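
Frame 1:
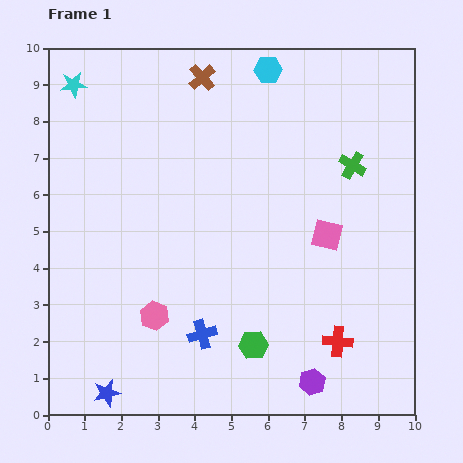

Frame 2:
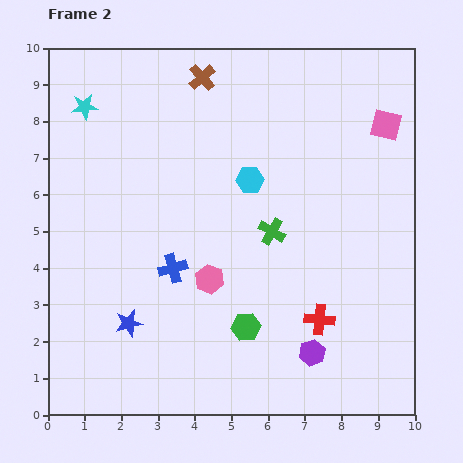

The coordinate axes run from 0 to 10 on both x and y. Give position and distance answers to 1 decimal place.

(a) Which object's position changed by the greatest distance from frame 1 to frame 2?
the pink square

(moved 3.4; next 3.0)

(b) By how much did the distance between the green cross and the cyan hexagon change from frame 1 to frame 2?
-2.0

Distance in frame 1: 3.5. Distance in frame 2: 1.5.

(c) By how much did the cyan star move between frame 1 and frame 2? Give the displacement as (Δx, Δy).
(0.3, -0.6)

The cyan star was at (0.7, 9.0) in frame 1 and (1.0, 8.4) in frame 2.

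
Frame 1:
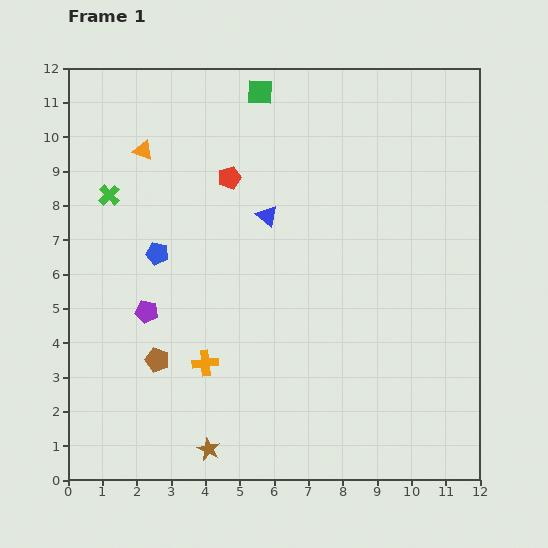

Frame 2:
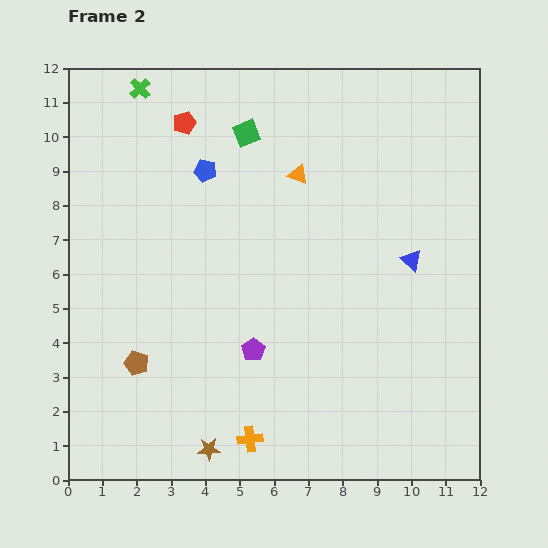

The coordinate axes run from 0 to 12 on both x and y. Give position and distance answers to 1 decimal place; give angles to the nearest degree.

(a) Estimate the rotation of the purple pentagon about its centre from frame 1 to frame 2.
27° clockwise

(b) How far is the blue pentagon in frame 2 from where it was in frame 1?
2.8

The blue pentagon moved from (2.6, 6.6) to (4.0, 9.0), a distance of √(1.4² + 2.4²) ≈ 2.8.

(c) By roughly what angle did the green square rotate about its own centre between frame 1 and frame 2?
25° counter-clockwise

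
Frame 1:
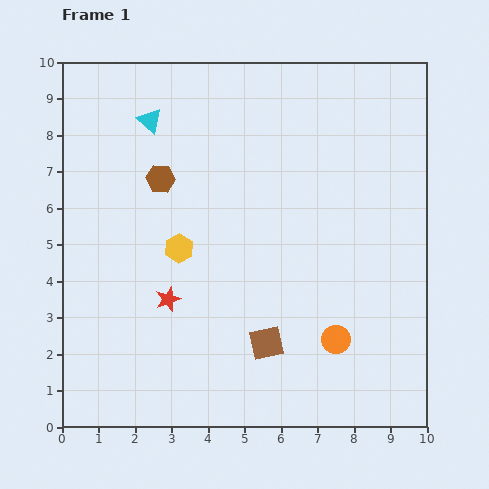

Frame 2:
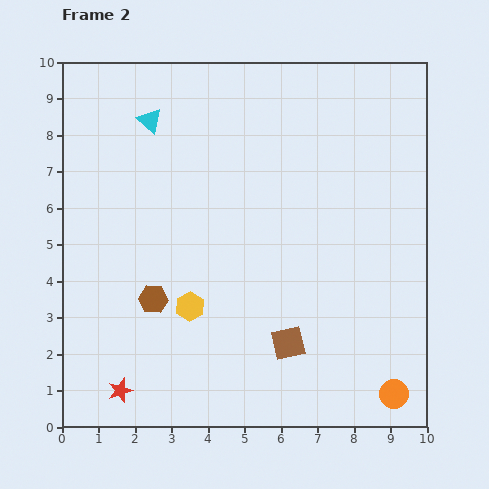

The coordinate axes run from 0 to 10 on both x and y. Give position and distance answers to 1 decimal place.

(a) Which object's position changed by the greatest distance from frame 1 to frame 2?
the brown hexagon

(moved 3.3; next 2.8)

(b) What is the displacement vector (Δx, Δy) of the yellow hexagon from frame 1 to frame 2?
(0.3, -1.6)

The yellow hexagon was at (3.2, 4.9) in frame 1 and (3.5, 3.3) in frame 2.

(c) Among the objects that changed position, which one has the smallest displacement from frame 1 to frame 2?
the brown square

(moved 0.6)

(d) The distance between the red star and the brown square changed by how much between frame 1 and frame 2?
+1.8

Distance in frame 1: 3.0. Distance in frame 2: 4.8.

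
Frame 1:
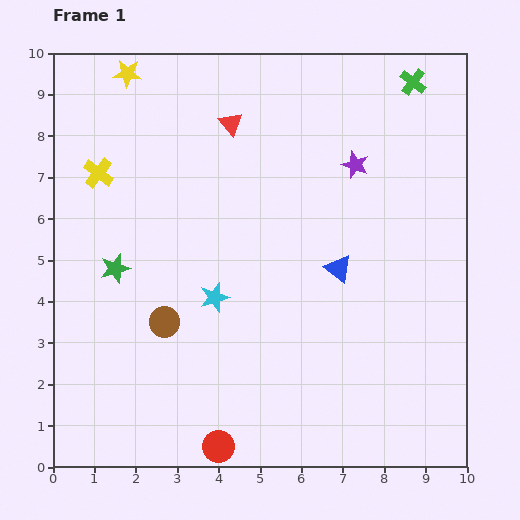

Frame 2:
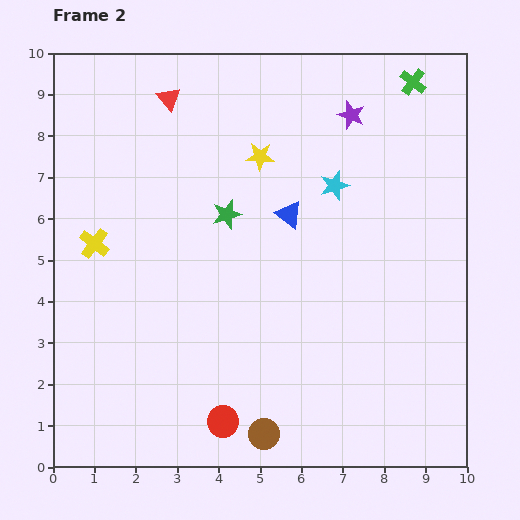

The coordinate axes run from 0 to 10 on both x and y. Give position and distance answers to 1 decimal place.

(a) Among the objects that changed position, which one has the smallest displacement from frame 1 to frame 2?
the red circle

(moved 0.6)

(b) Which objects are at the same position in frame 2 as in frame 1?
the green cross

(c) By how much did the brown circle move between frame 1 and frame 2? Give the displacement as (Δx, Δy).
(2.4, -2.7)

The brown circle was at (2.7, 3.5) in frame 1 and (5.1, 0.8) in frame 2.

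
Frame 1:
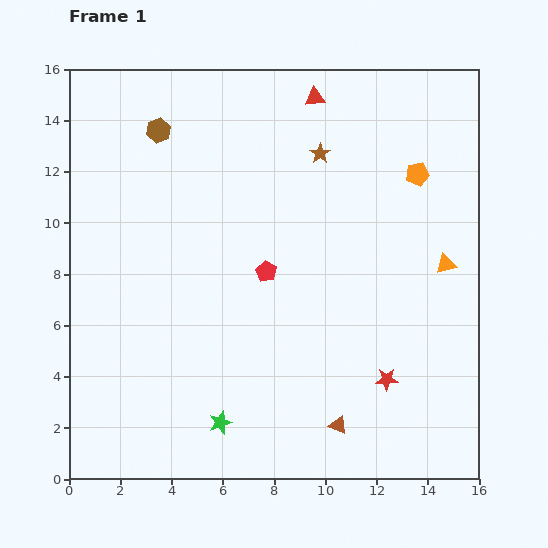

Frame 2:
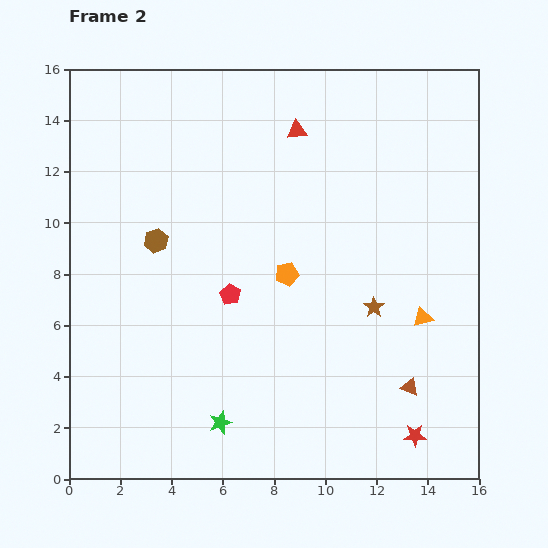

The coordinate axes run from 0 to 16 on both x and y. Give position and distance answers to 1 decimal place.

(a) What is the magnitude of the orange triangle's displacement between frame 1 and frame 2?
2.3

The orange triangle moved from (14.7, 8.4) to (13.8, 6.3), a distance of √(0.9² + 2.1²) ≈ 2.3.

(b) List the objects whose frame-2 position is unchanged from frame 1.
the green star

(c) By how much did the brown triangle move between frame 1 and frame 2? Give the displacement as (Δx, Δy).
(2.8, 1.5)

The brown triangle was at (10.5, 2.1) in frame 1 and (13.3, 3.6) in frame 2.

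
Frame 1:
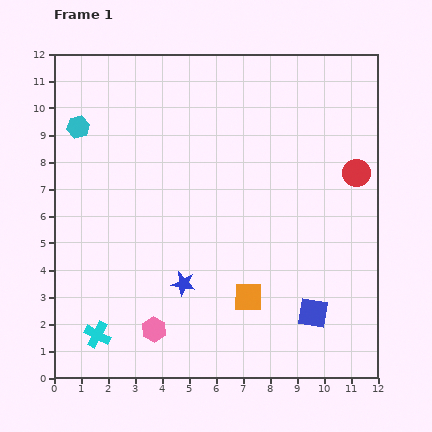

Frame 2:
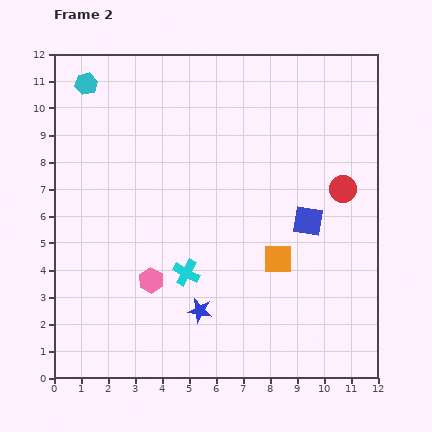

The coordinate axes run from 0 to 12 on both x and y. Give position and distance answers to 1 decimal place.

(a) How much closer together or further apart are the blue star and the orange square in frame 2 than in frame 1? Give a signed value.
+1.0

Distance in frame 1: 2.5. Distance in frame 2: 3.5.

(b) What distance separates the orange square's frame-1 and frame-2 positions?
1.8

The orange square moved from (7.2, 3.0) to (8.3, 4.4), a distance of √(1.1² + 1.4²) ≈ 1.8.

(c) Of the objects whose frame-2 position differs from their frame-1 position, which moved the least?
the red circle

(moved 0.8)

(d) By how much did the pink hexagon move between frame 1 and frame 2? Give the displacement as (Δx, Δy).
(-0.1, 1.8)

The pink hexagon was at (3.7, 1.8) in frame 1 and (3.6, 3.6) in frame 2.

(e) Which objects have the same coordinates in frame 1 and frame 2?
none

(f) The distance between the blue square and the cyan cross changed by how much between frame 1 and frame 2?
-3.1

Distance in frame 1: 8.0. Distance in frame 2: 4.9.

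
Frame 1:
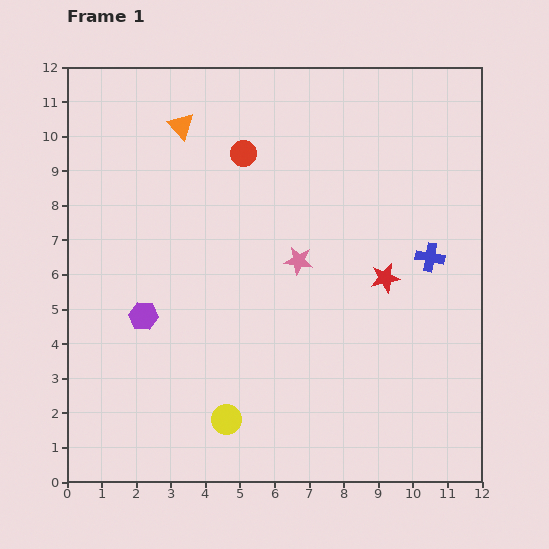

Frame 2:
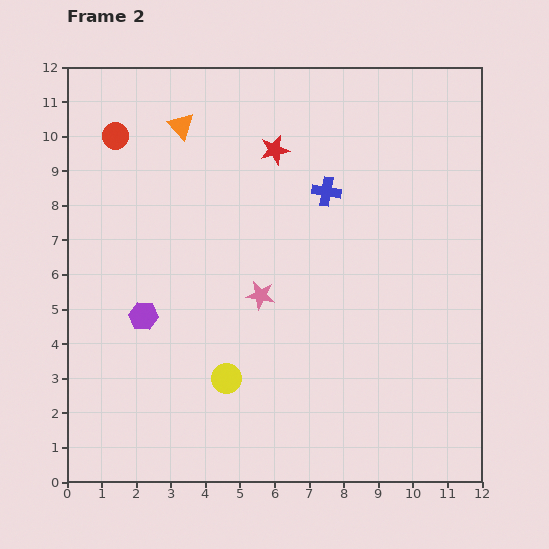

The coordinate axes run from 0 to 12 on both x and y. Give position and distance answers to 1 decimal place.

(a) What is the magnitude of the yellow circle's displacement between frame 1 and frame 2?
1.2

The yellow circle moved from (4.6, 1.8) to (4.6, 3.0), a distance of √(0.0² + 1.2²) ≈ 1.2.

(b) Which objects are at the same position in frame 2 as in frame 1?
the orange triangle, the purple hexagon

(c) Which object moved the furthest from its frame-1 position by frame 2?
the red star

(moved 4.9; next 3.7)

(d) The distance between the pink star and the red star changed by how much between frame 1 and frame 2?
+1.7

Distance in frame 1: 2.5. Distance in frame 2: 4.2.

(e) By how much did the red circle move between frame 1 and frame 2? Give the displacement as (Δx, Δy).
(-3.7, 0.5)

The red circle was at (5.1, 9.5) in frame 1 and (1.4, 10.0) in frame 2.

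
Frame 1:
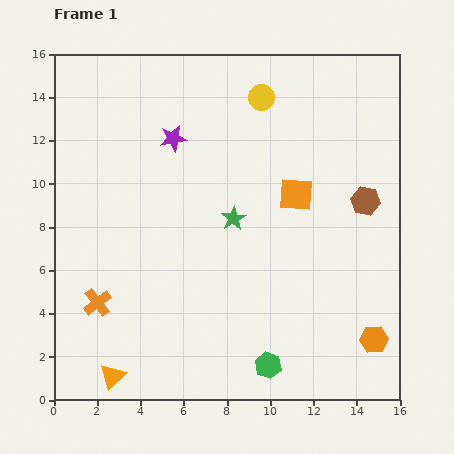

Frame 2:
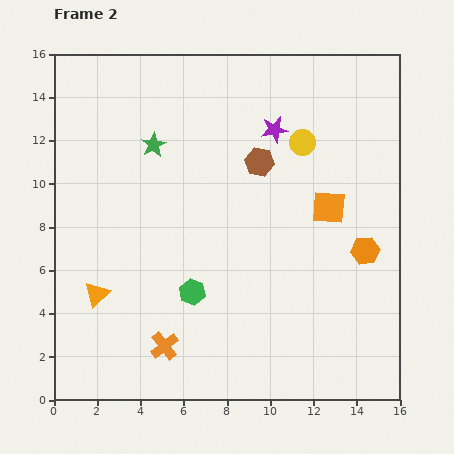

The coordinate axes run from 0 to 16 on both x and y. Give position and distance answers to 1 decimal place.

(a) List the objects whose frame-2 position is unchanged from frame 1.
none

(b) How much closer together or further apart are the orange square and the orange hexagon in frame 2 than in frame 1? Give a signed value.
-5.0

Distance in frame 1: 7.6. Distance in frame 2: 2.6.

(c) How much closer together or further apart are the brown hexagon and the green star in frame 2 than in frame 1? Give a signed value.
-1.2

Distance in frame 1: 6.2. Distance in frame 2: 5.0.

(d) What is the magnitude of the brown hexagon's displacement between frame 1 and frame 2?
5.2

The brown hexagon moved from (14.4, 9.2) to (9.5, 11.0), a distance of √(4.9² + 1.8²) ≈ 5.2.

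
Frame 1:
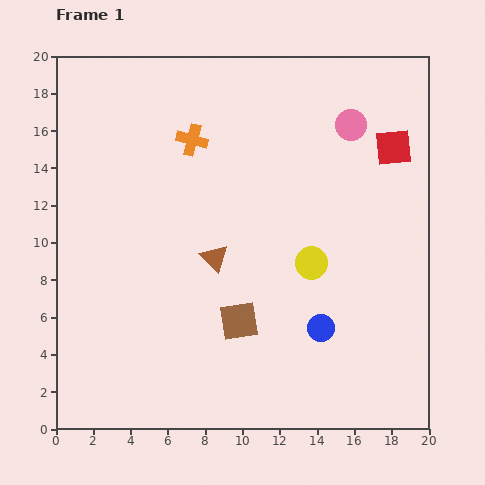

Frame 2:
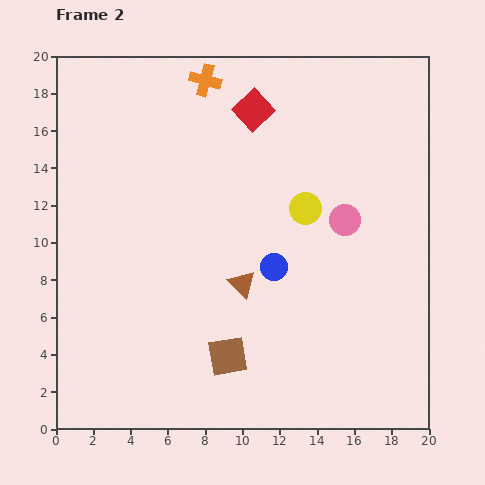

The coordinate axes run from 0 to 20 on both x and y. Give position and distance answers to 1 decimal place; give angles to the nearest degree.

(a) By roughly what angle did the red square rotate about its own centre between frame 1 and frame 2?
38° counter-clockwise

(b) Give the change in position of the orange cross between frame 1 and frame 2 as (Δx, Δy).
(0.7, 3.2)

The orange cross was at (7.3, 15.5) in frame 1 and (8.0, 18.7) in frame 2.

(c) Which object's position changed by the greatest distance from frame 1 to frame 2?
the red square

(moved 7.8; next 5.1)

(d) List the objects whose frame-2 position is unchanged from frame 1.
none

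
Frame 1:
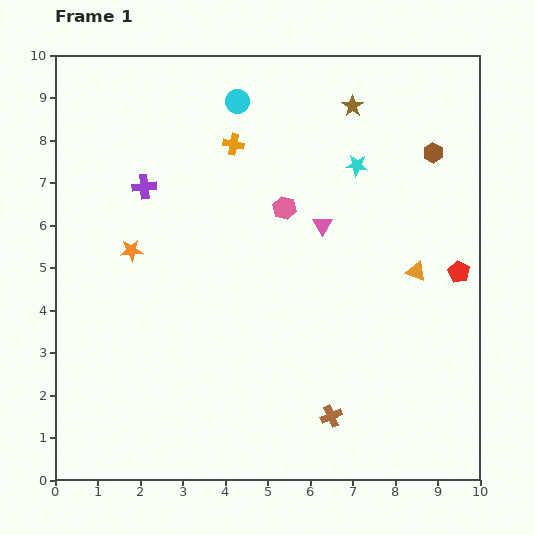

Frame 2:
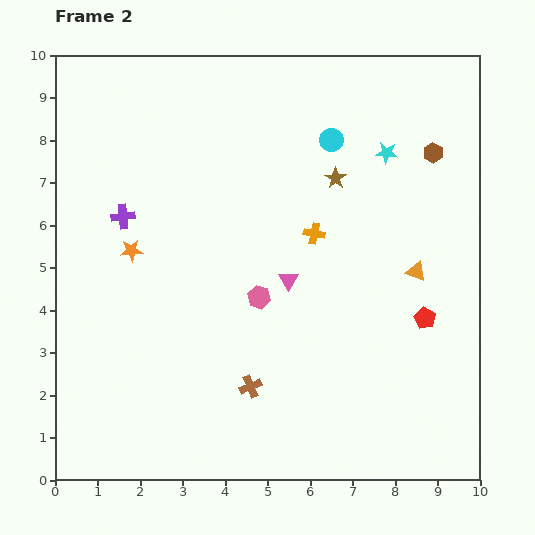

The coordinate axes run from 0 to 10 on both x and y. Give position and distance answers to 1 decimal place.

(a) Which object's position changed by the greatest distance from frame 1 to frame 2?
the orange cross

(moved 2.8; next 2.4)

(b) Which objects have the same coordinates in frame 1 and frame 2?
the brown hexagon, the orange triangle, the orange star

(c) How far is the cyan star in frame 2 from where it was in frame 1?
0.8

The cyan star moved from (7.1, 7.4) to (7.8, 7.7), a distance of √(0.7² + 0.3²) ≈ 0.8.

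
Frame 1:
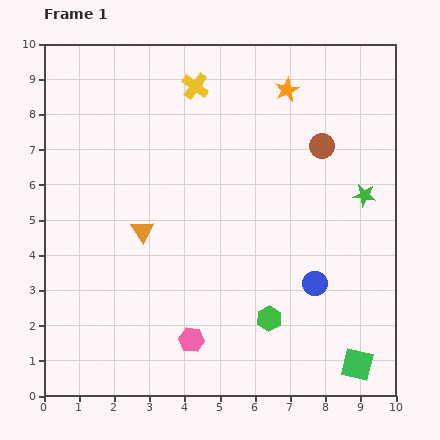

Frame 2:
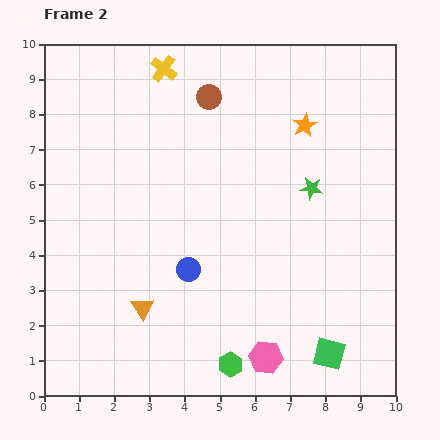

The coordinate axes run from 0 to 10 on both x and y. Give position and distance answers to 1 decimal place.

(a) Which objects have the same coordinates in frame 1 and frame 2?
none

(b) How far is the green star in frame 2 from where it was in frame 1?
1.5

The green star moved from (9.1, 5.7) to (7.6, 5.9), a distance of √(1.5² + 0.2²) ≈ 1.5.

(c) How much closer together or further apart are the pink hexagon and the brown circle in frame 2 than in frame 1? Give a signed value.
+1.0

Distance in frame 1: 6.6. Distance in frame 2: 7.6.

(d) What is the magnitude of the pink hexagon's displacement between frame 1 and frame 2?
2.2

The pink hexagon moved from (4.2, 1.6) to (6.3, 1.1), a distance of √(2.1² + 0.5²) ≈ 2.2.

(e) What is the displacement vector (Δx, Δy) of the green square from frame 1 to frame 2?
(-0.8, 0.3)

The green square was at (8.9, 0.9) in frame 1 and (8.1, 1.2) in frame 2.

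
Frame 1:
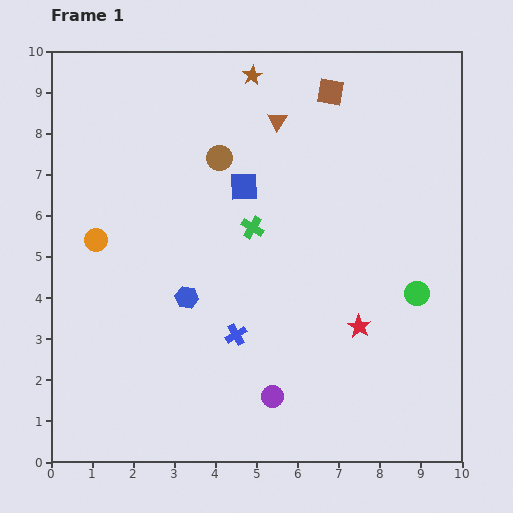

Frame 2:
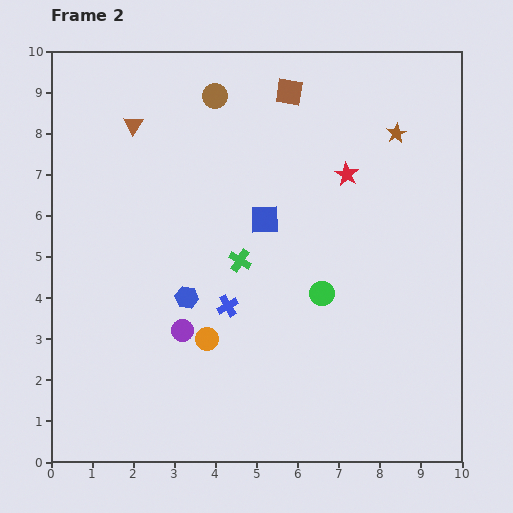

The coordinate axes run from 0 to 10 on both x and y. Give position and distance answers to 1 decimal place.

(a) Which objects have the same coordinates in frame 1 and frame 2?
the blue hexagon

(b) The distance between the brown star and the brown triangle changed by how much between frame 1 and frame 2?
+5.1

Distance in frame 1: 1.3. Distance in frame 2: 6.4.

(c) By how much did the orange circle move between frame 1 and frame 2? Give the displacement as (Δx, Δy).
(2.7, -2.4)

The orange circle was at (1.1, 5.4) in frame 1 and (3.8, 3.0) in frame 2.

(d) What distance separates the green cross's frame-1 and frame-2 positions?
0.9

The green cross moved from (4.9, 5.7) to (4.6, 4.9), a distance of √(0.3² + 0.8²) ≈ 0.9.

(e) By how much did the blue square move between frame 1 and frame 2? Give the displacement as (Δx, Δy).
(0.5, -0.8)

The blue square was at (4.7, 6.7) in frame 1 and (5.2, 5.9) in frame 2.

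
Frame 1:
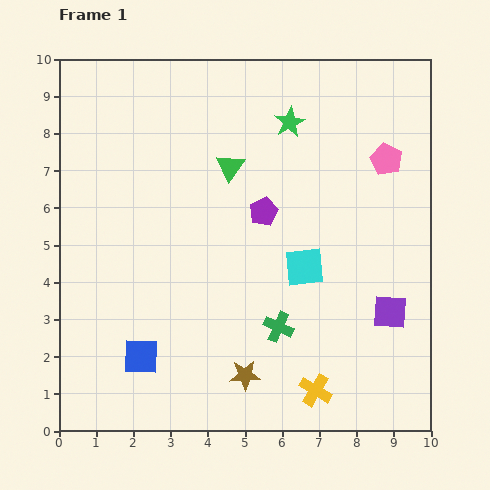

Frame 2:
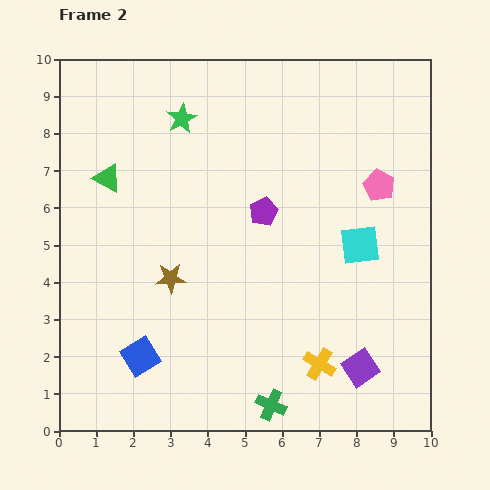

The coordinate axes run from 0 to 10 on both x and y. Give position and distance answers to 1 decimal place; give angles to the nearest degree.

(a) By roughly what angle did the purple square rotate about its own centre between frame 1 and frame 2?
38° counter-clockwise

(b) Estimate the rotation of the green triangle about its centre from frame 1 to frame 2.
36° counter-clockwise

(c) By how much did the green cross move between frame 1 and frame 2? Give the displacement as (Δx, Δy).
(-0.2, -2.1)

The green cross was at (5.9, 2.8) in frame 1 and (5.7, 0.7) in frame 2.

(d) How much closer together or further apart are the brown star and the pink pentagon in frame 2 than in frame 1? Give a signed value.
-0.8

Distance in frame 1: 6.9. Distance in frame 2: 6.1.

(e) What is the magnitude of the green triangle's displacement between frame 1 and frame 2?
3.3

The green triangle moved from (4.6, 7.1) to (1.3, 6.8), a distance of √(3.3² + 0.3²) ≈ 3.3.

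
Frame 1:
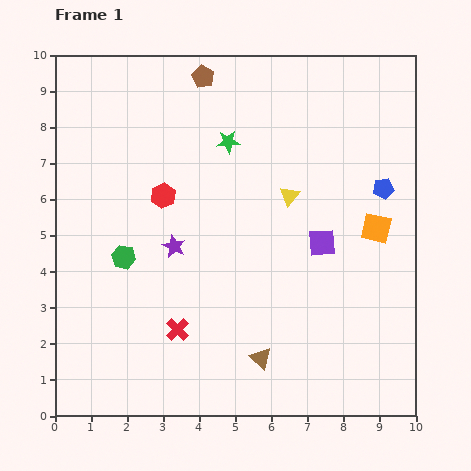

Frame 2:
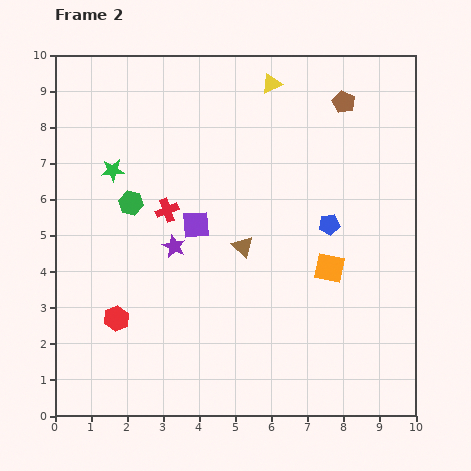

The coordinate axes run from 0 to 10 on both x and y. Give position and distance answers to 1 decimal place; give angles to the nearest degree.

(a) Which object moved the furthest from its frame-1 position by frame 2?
the brown pentagon

(moved 4.0; next 3.6)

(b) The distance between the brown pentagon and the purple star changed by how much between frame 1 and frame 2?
+1.4

Distance in frame 1: 4.8. Distance in frame 2: 6.2.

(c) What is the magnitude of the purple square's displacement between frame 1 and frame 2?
3.5

The purple square moved from (7.4, 4.8) to (3.9, 5.3), a distance of √(3.5² + 0.5²) ≈ 3.5.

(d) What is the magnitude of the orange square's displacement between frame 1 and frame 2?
1.7

The orange square moved from (8.9, 5.2) to (7.6, 4.1), a distance of √(1.3² + 1.1²) ≈ 1.7.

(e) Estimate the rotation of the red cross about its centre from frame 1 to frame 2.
25° clockwise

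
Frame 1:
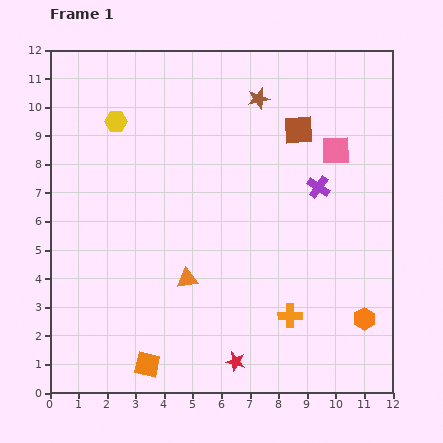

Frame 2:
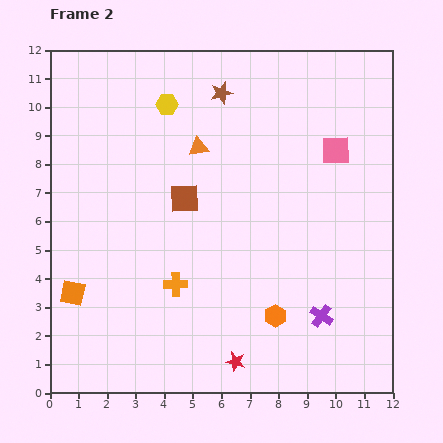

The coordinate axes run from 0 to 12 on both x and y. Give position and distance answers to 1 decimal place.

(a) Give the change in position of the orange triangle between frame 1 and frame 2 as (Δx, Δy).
(0.4, 4.6)

The orange triangle was at (4.8, 4.0) in frame 1 and (5.2, 8.6) in frame 2.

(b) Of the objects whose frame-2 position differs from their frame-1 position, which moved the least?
the brown star

(moved 1.3)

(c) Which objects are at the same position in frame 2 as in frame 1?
the red star, the pink square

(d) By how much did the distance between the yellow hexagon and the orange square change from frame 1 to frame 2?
-1.2

Distance in frame 1: 8.6. Distance in frame 2: 7.4.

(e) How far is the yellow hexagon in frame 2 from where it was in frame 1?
1.9

The yellow hexagon moved from (2.3, 9.5) to (4.1, 10.1), a distance of √(1.8² + 0.6²) ≈ 1.9.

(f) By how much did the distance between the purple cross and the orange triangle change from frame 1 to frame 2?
+1.7

Distance in frame 1: 5.6. Distance in frame 2: 7.3.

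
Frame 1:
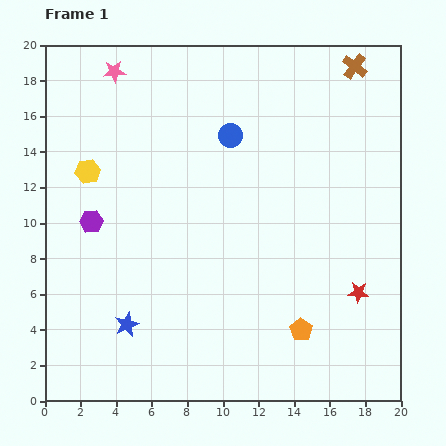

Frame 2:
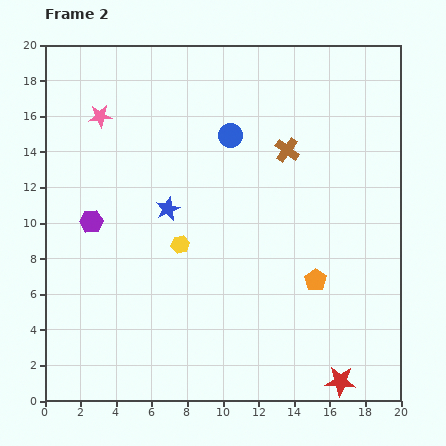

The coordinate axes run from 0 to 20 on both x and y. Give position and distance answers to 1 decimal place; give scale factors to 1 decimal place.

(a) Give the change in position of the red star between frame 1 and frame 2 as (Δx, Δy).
(-1.0, -5.0)

The red star was at (17.6, 6.1) in frame 1 and (16.6, 1.1) in frame 2.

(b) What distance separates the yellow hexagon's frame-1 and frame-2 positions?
6.6

The yellow hexagon moved from (2.4, 12.9) to (7.6, 8.8), a distance of √(5.2² + 4.1²) ≈ 6.6.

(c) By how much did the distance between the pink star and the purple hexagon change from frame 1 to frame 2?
-2.6

Distance in frame 1: 8.5. Distance in frame 2: 5.9.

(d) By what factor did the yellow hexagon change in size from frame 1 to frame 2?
0.7×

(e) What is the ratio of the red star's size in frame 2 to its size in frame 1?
1.4×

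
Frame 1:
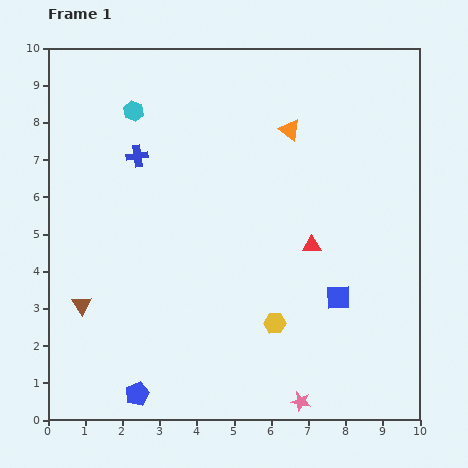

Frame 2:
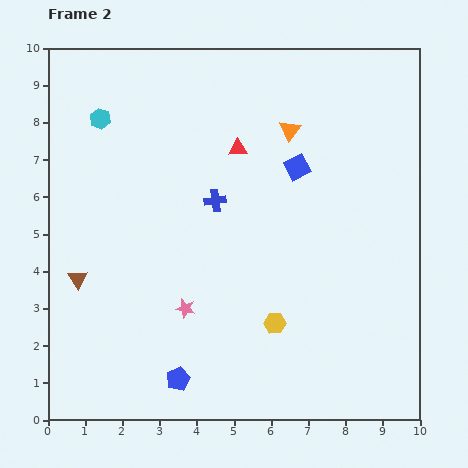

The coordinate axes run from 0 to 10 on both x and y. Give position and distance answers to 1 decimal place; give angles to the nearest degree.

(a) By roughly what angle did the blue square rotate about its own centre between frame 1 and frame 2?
25° counter-clockwise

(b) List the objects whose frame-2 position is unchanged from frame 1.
the orange triangle, the yellow hexagon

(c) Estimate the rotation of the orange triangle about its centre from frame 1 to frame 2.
31° clockwise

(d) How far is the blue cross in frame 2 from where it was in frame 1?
2.4

The blue cross moved from (2.4, 7.1) to (4.5, 5.9), a distance of √(2.1² + 1.2²) ≈ 2.4.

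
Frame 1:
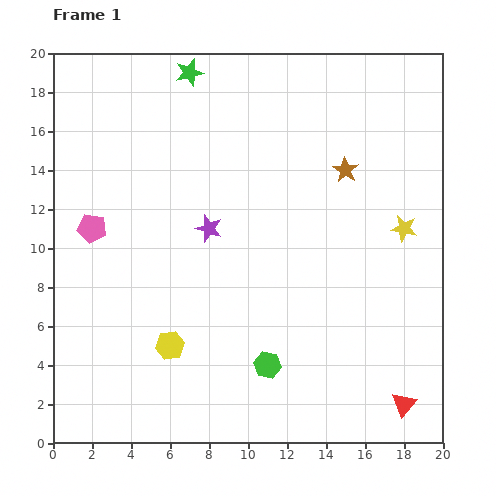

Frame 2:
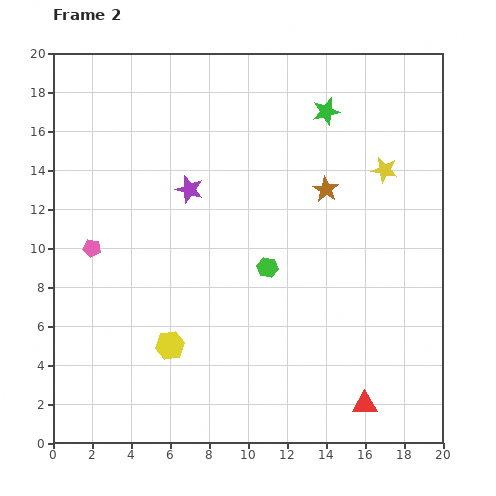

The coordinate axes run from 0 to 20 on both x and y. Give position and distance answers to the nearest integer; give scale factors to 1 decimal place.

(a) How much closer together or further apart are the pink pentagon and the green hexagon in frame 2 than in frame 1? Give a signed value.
-2

Distance in frame 1: 11. Distance in frame 2: 9.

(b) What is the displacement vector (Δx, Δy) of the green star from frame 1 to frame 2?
(7, -2)

The green star was at (7, 19) in frame 1 and (14, 17) in frame 2.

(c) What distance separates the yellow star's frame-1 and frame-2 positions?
3

The yellow star moved from (18, 11) to (17, 14), a distance of √(1² + 3²) ≈ 3.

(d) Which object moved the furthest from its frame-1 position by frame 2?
the green star

(moved 7; next 5)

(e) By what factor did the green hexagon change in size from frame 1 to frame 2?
0.8×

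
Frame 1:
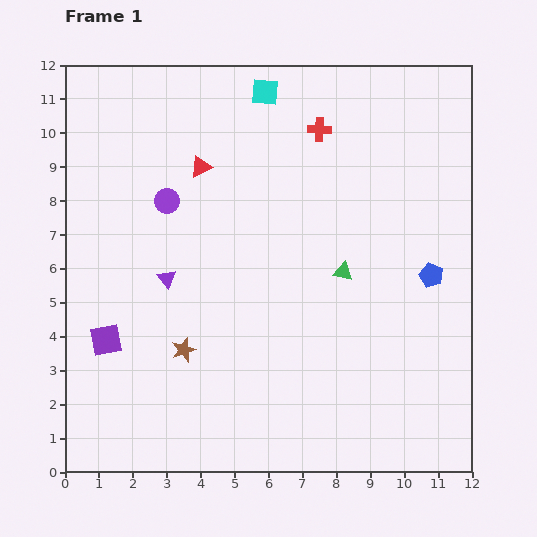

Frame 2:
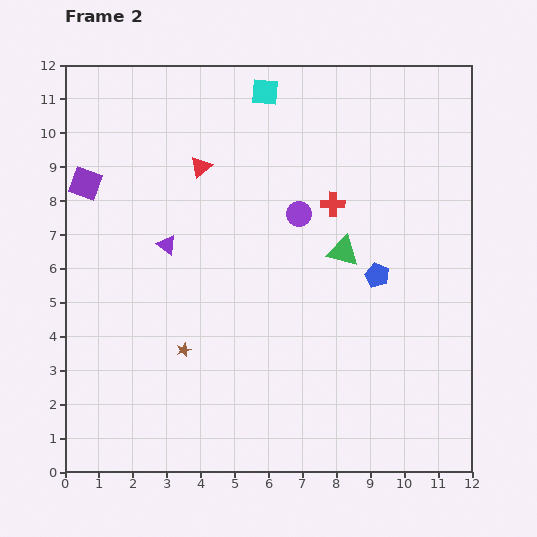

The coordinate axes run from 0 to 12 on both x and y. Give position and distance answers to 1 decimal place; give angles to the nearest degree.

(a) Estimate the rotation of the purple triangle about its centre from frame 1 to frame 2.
17° counter-clockwise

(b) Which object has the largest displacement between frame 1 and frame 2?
the purple square

(moved 4.6; next 3.9)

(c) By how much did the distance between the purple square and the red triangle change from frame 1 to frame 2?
-2.4

Distance in frame 1: 5.8. Distance in frame 2: 3.4.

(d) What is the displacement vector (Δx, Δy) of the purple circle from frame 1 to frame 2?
(3.9, -0.4)

The purple circle was at (3.0, 8.0) in frame 1 and (6.9, 7.6) in frame 2.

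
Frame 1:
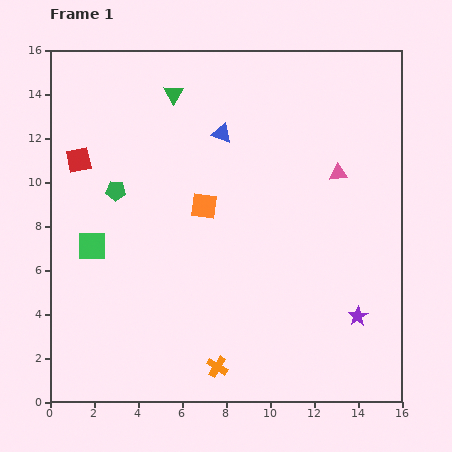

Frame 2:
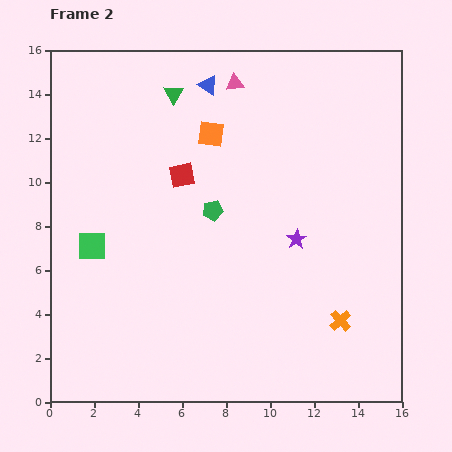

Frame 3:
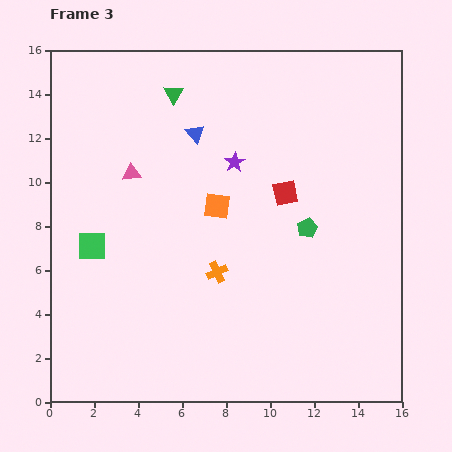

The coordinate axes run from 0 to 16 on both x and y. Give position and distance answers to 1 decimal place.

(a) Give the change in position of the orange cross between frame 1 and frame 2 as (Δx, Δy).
(5.6, 2.1)

The orange cross was at (7.6, 1.6) in frame 1 and (13.2, 3.7) in frame 2.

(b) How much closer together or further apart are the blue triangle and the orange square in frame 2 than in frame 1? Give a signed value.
-1.2

Distance in frame 1: 3.4. Distance in frame 2: 2.2.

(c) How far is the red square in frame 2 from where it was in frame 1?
4.8

The red square moved from (1.3, 11.0) to (6.0, 10.3), a distance of √(4.7² + 0.7²) ≈ 4.8.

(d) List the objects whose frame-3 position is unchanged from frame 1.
the green triangle, the green square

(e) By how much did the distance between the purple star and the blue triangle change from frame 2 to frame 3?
-5.9

Distance in frame 2: 8.1. Distance in frame 3: 2.2.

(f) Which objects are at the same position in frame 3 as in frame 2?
the green triangle, the green square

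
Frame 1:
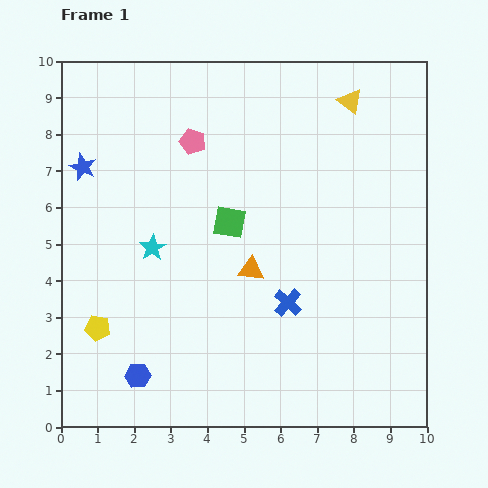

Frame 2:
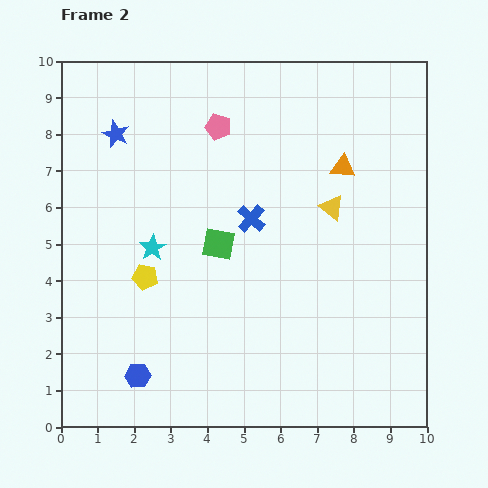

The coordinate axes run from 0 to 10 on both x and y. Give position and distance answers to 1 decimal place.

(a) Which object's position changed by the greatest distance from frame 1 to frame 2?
the orange triangle

(moved 3.8; next 2.9)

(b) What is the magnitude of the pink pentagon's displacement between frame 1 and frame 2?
0.8

The pink pentagon moved from (3.6, 7.8) to (4.3, 8.2), a distance of √(0.7² + 0.4²) ≈ 0.8.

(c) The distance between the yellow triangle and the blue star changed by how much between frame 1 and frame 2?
-1.3

Distance in frame 1: 7.5. Distance in frame 2: 6.2.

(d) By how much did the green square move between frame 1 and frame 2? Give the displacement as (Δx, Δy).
(-0.3, -0.6)

The green square was at (4.6, 5.6) in frame 1 and (4.3, 5.0) in frame 2.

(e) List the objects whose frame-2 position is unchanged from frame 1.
the cyan star, the blue hexagon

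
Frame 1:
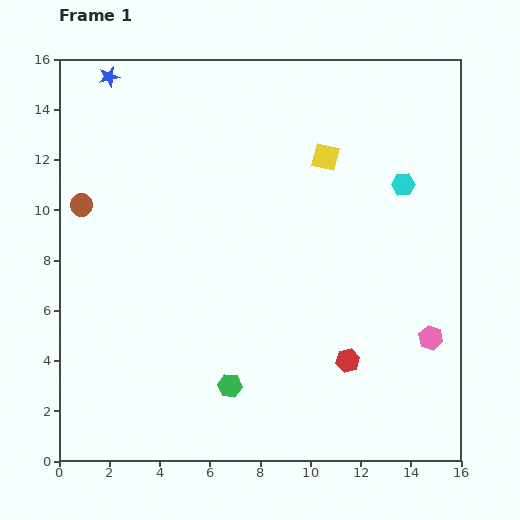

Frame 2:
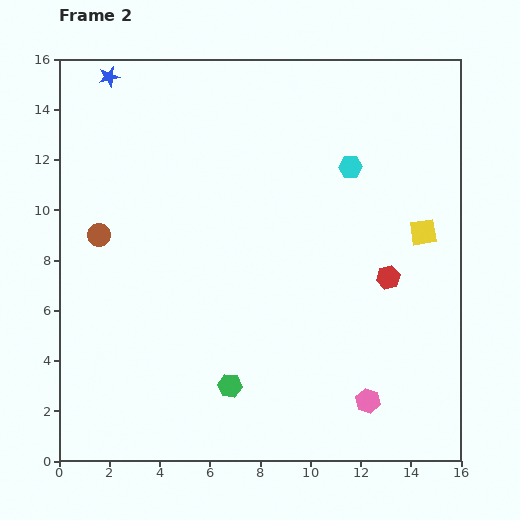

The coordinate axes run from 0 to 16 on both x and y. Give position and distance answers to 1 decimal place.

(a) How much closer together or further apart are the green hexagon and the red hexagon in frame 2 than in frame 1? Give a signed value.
+2.8

Distance in frame 1: 4.8. Distance in frame 2: 7.6.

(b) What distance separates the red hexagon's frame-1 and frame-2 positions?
3.7

The red hexagon moved from (11.5, 4.0) to (13.1, 7.3), a distance of √(1.6² + 3.3²) ≈ 3.7.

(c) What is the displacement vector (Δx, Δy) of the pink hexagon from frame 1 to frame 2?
(-2.5, -2.5)

The pink hexagon was at (14.8, 4.9) in frame 1 and (12.3, 2.4) in frame 2.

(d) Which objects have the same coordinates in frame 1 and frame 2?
the blue star, the green hexagon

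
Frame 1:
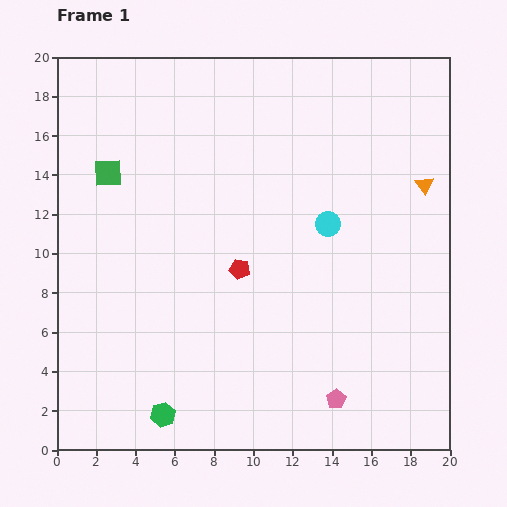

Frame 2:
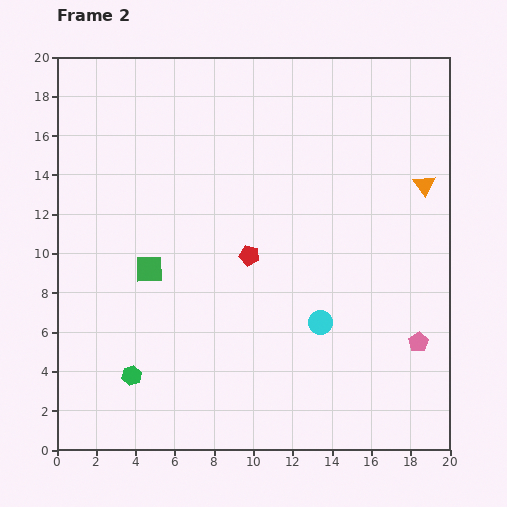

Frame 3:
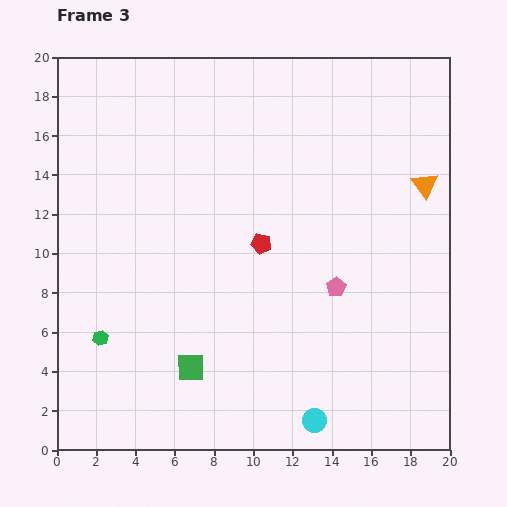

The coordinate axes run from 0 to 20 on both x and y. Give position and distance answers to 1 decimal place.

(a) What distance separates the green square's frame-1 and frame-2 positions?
5.3

The green square moved from (2.6, 14.1) to (4.7, 9.2), a distance of √(2.1² + 4.9²) ≈ 5.3.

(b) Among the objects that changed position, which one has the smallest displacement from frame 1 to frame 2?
the red pentagon

(moved 0.9)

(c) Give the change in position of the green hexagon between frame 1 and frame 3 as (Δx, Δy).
(-3.2, 3.9)

The green hexagon was at (5.4, 1.8) in frame 1 and (2.2, 5.7) in frame 3.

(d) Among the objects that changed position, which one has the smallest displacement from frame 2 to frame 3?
the red pentagon

(moved 0.8)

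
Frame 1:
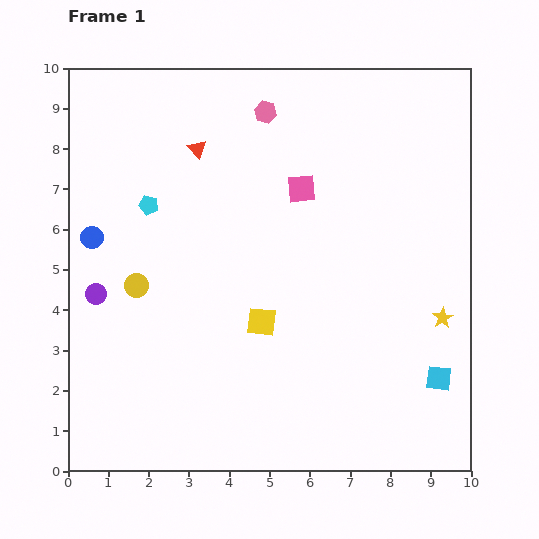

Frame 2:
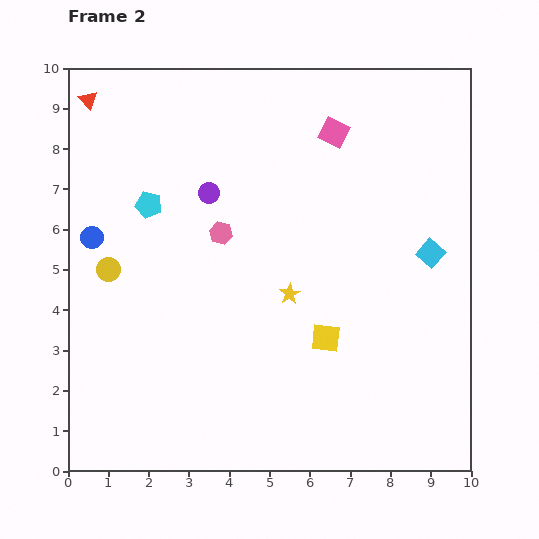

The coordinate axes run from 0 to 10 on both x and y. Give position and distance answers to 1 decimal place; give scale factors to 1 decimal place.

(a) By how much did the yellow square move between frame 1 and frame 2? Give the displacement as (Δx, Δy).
(1.6, -0.4)

The yellow square was at (4.8, 3.7) in frame 1 and (6.4, 3.3) in frame 2.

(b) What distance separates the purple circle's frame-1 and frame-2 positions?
3.8

The purple circle moved from (0.7, 4.4) to (3.5, 6.9), a distance of √(2.8² + 2.5²) ≈ 3.8.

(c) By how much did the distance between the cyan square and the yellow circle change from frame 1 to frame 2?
+0.2

Distance in frame 1: 7.8. Distance in frame 2: 8.0.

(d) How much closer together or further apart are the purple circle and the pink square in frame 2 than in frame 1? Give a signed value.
-2.3

Distance in frame 1: 5.7. Distance in frame 2: 3.4.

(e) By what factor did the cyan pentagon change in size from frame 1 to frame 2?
1.4×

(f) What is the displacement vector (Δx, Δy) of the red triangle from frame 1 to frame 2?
(-2.7, 1.2)

The red triangle was at (3.2, 8.0) in frame 1 and (0.5, 9.2) in frame 2.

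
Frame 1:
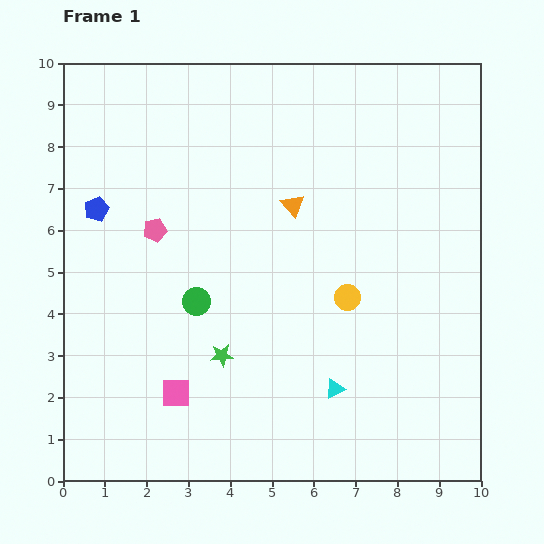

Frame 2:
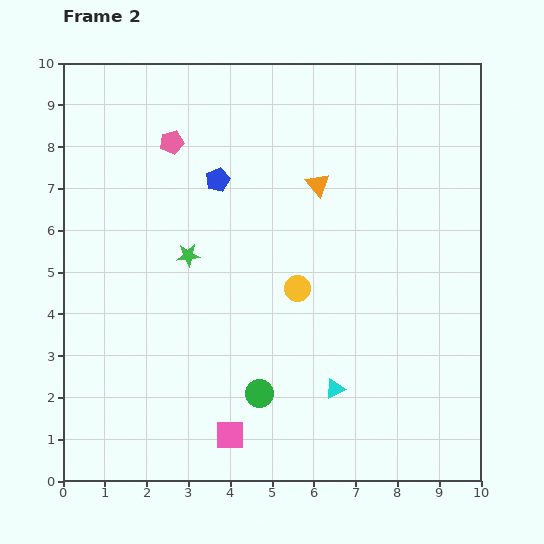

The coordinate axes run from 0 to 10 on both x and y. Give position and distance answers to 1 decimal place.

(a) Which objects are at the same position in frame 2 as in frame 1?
the cyan triangle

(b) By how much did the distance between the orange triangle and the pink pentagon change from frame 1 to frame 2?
+0.2

Distance in frame 1: 3.4. Distance in frame 2: 3.6.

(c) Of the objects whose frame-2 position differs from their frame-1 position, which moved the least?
the orange triangle

(moved 0.8)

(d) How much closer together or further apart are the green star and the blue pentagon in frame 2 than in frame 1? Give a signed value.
-2.7

Distance in frame 1: 4.6. Distance in frame 2: 1.9.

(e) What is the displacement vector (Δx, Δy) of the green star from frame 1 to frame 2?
(-0.8, 2.4)

The green star was at (3.8, 3.0) in frame 1 and (3.0, 5.4) in frame 2.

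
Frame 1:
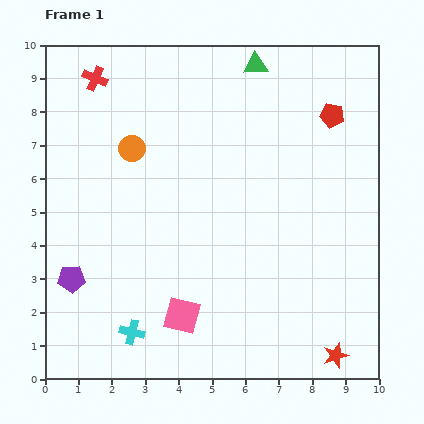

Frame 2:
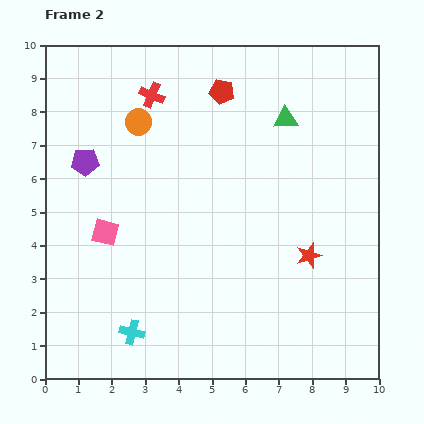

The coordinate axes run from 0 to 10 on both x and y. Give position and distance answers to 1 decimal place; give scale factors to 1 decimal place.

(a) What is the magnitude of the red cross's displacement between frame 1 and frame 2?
1.8

The red cross moved from (1.5, 9.0) to (3.2, 8.5), a distance of √(1.7² + 0.5²) ≈ 1.8.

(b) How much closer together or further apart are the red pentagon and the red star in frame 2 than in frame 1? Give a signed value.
-1.7

Distance in frame 1: 7.2. Distance in frame 2: 5.5.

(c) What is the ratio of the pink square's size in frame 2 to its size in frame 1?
0.7×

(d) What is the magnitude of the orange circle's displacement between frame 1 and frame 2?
0.8

The orange circle moved from (2.6, 6.9) to (2.8, 7.7), a distance of √(0.2² + 0.8²) ≈ 0.8.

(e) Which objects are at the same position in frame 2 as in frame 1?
the cyan cross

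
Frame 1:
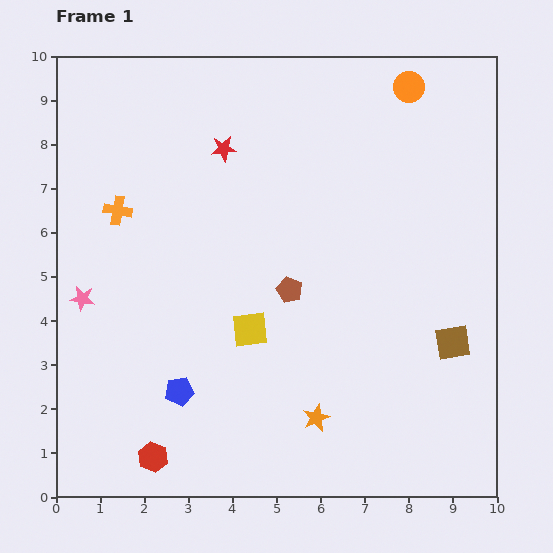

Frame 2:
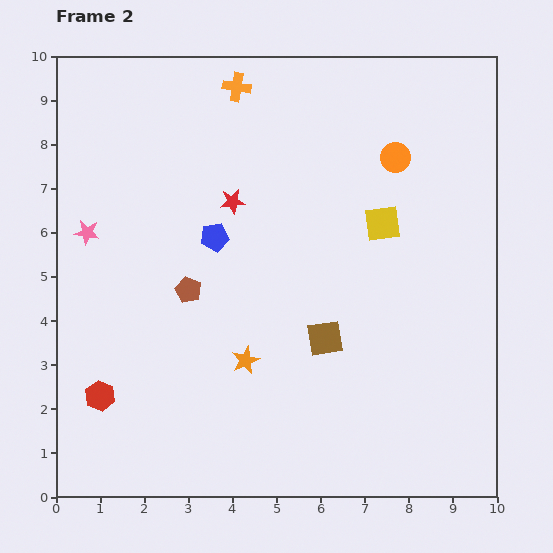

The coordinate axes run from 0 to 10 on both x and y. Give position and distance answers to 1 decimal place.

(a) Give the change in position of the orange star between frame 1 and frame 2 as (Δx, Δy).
(-1.6, 1.3)

The orange star was at (5.9, 1.8) in frame 1 and (4.3, 3.1) in frame 2.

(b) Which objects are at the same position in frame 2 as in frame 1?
none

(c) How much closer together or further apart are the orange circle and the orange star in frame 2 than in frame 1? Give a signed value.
-2.1

Distance in frame 1: 7.8. Distance in frame 2: 5.7.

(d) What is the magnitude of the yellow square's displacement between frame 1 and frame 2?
3.8

The yellow square moved from (4.4, 3.8) to (7.4, 6.2), a distance of √(3.0² + 2.4²) ≈ 3.8.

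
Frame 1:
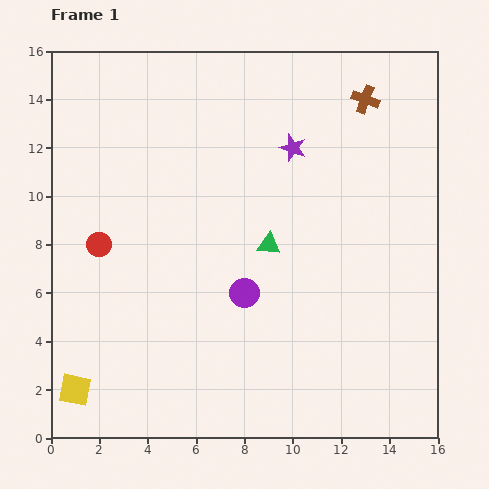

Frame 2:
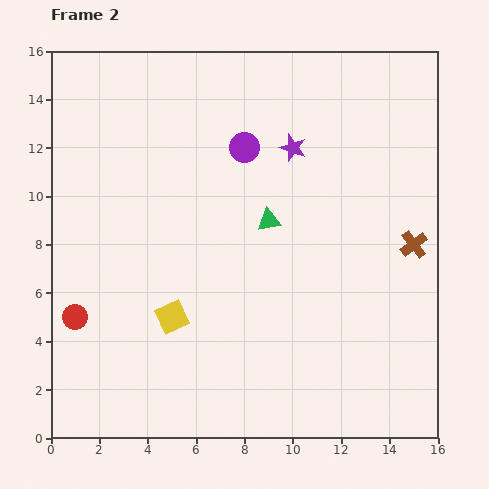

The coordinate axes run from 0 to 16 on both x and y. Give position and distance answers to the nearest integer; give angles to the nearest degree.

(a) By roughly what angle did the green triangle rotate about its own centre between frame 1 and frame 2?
16° counter-clockwise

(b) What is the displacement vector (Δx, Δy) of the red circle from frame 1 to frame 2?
(-1, -3)

The red circle was at (2, 8) in frame 1 and (1, 5) in frame 2.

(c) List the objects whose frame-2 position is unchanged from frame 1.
the purple star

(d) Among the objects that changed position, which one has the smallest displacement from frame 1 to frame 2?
the green triangle

(moved 1)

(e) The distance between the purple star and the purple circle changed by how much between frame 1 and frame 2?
-4

Distance in frame 1: 6. Distance in frame 2: 2.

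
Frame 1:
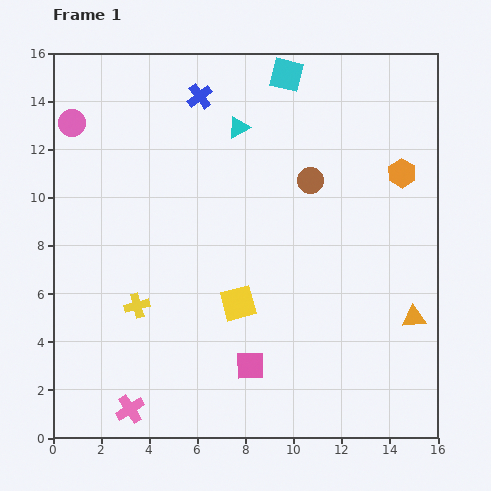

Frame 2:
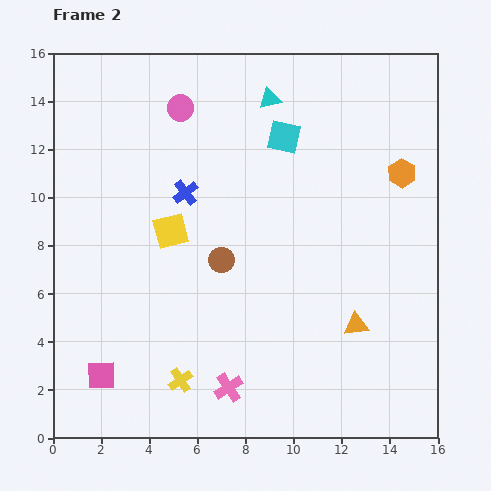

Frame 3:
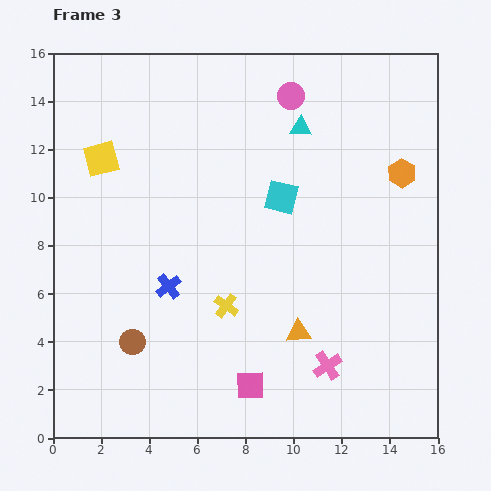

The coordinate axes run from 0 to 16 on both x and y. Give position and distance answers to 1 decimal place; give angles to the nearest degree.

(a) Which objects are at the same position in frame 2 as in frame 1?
the orange hexagon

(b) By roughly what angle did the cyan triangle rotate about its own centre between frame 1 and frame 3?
30° clockwise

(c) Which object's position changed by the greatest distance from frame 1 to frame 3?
the brown circle

(moved 10.0; next 9.2)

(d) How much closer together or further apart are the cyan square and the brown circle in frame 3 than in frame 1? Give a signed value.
+4.1

Distance in frame 1: 4.5. Distance in frame 3: 8.6.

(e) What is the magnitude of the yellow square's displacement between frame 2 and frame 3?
4.2

The yellow square moved from (4.9, 8.6) to (2.0, 11.6), a distance of √(2.9² + 3.0²) ≈ 4.2.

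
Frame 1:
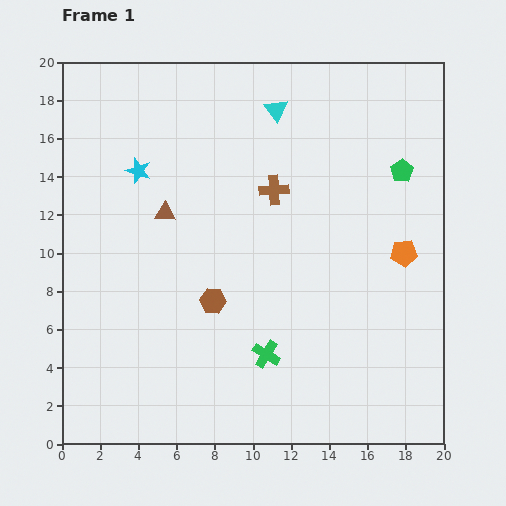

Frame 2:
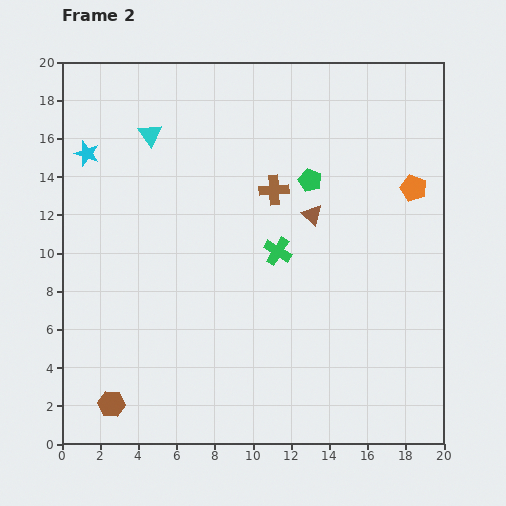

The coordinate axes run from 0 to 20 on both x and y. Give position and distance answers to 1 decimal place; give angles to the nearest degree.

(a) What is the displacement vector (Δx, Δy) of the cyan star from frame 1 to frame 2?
(-2.7, 0.9)

The cyan star was at (4.0, 14.3) in frame 1 and (1.3, 15.2) in frame 2.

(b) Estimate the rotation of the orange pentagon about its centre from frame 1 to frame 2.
25° clockwise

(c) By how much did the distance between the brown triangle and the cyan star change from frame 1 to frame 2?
+9.6

Distance in frame 1: 2.6. Distance in frame 2: 12.2.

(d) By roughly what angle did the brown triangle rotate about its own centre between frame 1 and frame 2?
39° clockwise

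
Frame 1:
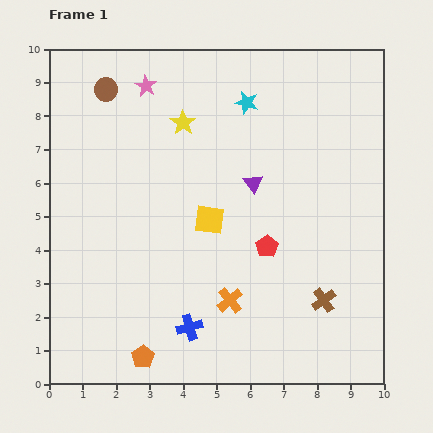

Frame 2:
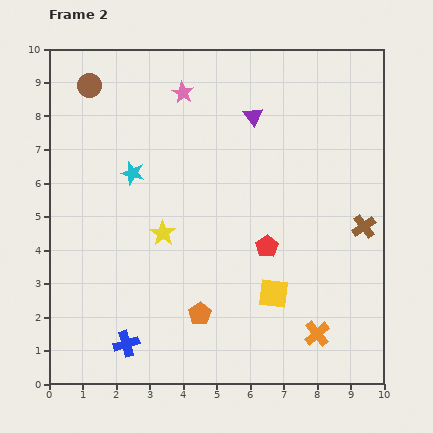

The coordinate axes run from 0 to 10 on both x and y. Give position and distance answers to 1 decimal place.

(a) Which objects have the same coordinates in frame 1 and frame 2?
the red pentagon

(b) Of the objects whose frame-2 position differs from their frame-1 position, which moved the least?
the brown circle

(moved 0.5)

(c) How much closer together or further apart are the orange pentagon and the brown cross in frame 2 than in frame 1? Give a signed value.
-0.2

Distance in frame 1: 5.7. Distance in frame 2: 5.5.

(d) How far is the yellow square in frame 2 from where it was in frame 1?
2.9

The yellow square moved from (4.8, 4.9) to (6.7, 2.7), a distance of √(1.9² + 2.2²) ≈ 2.9.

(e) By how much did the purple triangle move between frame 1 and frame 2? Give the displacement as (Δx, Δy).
(0.0, 2.0)

The purple triangle was at (6.1, 6.0) in frame 1 and (6.1, 8.0) in frame 2.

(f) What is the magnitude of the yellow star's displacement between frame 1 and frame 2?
3.4

The yellow star moved from (4.0, 7.8) to (3.4, 4.5), a distance of √(0.6² + 3.3²) ≈ 3.4.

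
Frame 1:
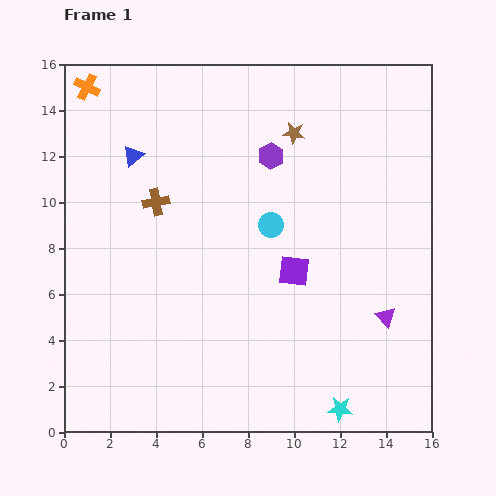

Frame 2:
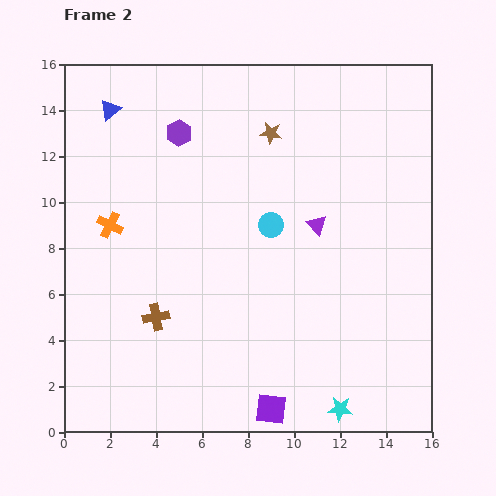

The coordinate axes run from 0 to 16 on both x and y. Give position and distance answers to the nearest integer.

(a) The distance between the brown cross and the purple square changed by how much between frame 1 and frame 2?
-1

Distance in frame 1: 7. Distance in frame 2: 6.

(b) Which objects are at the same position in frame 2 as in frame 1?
the cyan circle, the cyan star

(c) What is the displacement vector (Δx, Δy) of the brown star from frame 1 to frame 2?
(-1, 0)

The brown star was at (10, 13) in frame 1 and (9, 13) in frame 2.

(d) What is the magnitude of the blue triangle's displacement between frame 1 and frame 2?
2

The blue triangle moved from (3, 12) to (2, 14), a distance of √(1² + 2²) ≈ 2.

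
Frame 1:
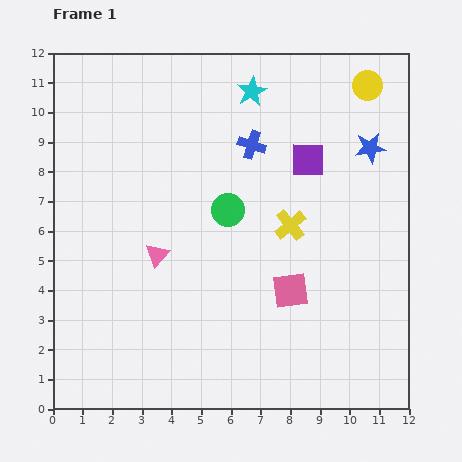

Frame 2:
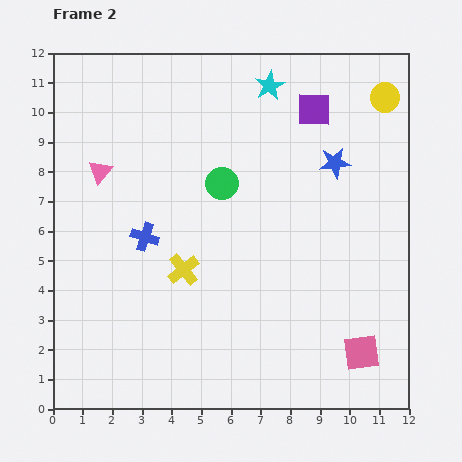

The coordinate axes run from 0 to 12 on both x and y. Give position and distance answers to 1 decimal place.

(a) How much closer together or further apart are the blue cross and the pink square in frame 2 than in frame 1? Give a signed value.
+3.2

Distance in frame 1: 5.1. Distance in frame 2: 8.3.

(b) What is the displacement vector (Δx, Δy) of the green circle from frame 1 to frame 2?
(-0.2, 0.9)

The green circle was at (5.9, 6.7) in frame 1 and (5.7, 7.6) in frame 2.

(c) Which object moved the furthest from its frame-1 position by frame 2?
the blue cross

(moved 4.8; next 3.9)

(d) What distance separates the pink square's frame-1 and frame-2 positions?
3.2

The pink square moved from (8.0, 4.0) to (10.4, 1.9), a distance of √(2.4² + 2.1²) ≈ 3.2.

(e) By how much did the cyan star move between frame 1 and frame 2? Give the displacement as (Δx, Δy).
(0.6, 0.2)

The cyan star was at (6.7, 10.7) in frame 1 and (7.3, 10.9) in frame 2.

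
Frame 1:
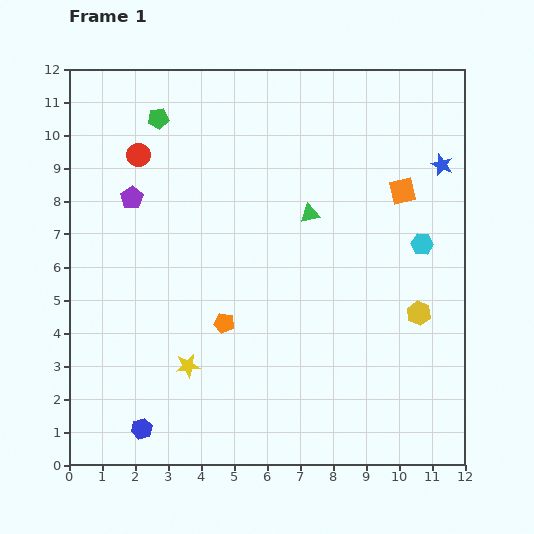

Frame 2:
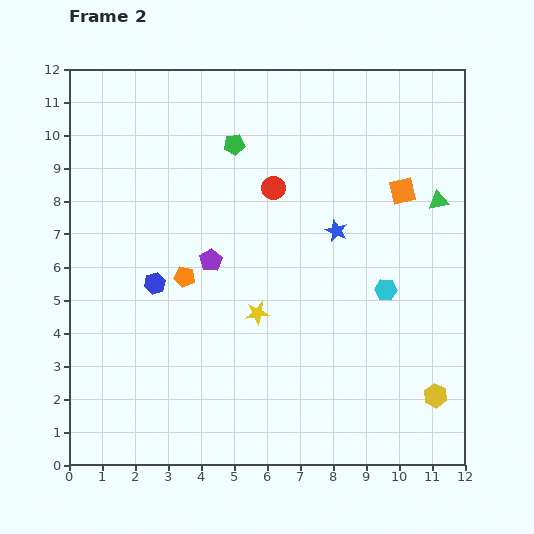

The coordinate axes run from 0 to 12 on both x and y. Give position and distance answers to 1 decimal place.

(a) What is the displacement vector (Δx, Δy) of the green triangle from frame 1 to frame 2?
(3.9, 0.4)

The green triangle was at (7.3, 7.6) in frame 1 and (11.2, 8.0) in frame 2.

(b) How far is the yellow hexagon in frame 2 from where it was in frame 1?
2.5

The yellow hexagon moved from (10.6, 4.6) to (11.1, 2.1), a distance of √(0.5² + 2.5²) ≈ 2.5.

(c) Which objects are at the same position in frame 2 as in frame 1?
the orange square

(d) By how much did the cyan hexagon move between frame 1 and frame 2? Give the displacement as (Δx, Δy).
(-1.1, -1.4)

The cyan hexagon was at (10.7, 6.7) in frame 1 and (9.6, 5.3) in frame 2.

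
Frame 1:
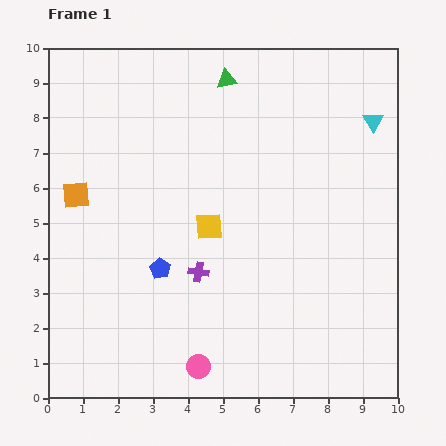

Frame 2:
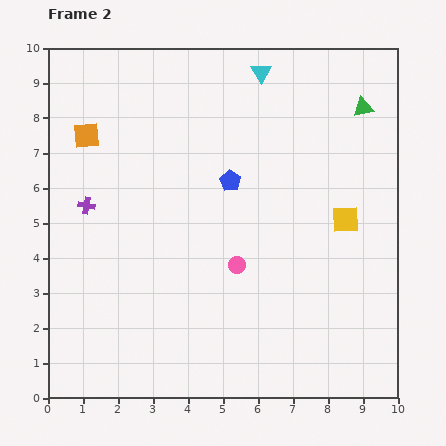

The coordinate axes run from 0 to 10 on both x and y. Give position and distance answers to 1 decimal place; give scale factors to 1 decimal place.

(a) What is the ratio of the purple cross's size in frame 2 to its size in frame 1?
0.8×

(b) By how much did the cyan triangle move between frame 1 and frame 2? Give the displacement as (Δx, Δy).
(-3.2, 1.4)

The cyan triangle was at (9.3, 7.9) in frame 1 and (6.1, 9.3) in frame 2.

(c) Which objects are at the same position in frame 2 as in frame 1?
none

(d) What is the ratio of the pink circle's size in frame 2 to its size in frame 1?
0.7×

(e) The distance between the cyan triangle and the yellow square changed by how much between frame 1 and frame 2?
-0.8

Distance in frame 1: 5.6. Distance in frame 2: 4.8.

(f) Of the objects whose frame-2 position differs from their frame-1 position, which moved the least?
the orange square

(moved 1.7)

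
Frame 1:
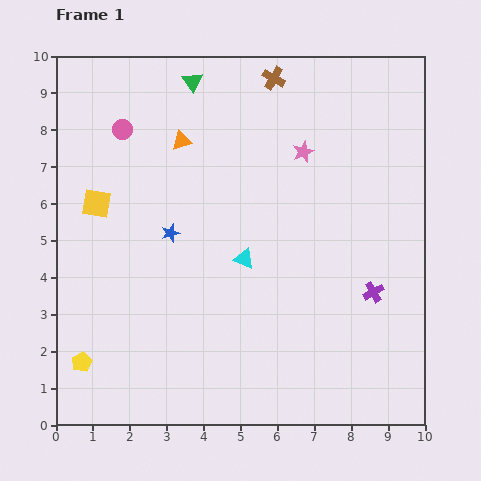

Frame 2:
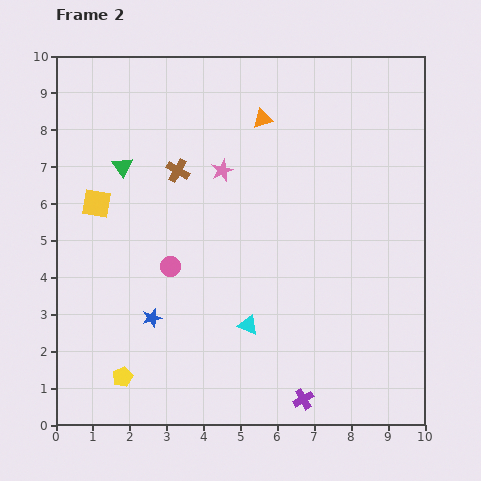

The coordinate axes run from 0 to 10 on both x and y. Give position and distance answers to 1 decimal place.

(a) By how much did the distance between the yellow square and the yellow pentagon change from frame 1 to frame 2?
+0.5

Distance in frame 1: 4.3. Distance in frame 2: 4.8.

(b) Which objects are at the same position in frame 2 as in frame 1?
the yellow square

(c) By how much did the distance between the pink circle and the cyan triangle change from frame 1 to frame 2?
-2.2

Distance in frame 1: 4.8. Distance in frame 2: 2.6.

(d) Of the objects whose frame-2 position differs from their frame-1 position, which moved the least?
the yellow pentagon

(moved 1.2)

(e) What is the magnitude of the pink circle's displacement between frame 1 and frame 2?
3.9

The pink circle moved from (1.8, 8.0) to (3.1, 4.3), a distance of √(1.3² + 3.7²) ≈ 3.9.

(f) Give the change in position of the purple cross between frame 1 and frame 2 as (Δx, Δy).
(-1.9, -2.9)

The purple cross was at (8.6, 3.6) in frame 1 and (6.7, 0.7) in frame 2.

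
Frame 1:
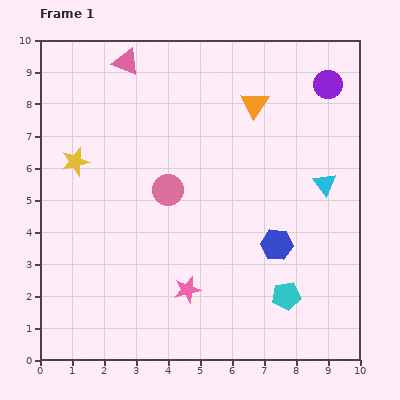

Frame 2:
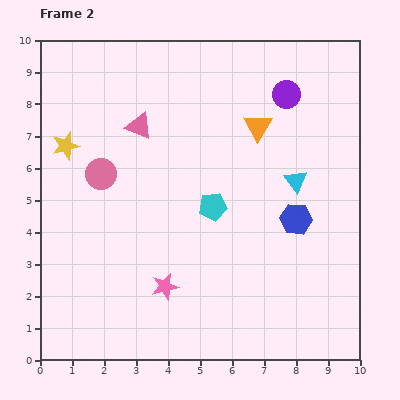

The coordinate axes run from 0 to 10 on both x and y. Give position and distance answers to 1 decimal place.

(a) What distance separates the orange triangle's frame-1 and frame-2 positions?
0.7

The orange triangle moved from (6.7, 8.0) to (6.8, 7.3), a distance of √(0.1² + 0.7²) ≈ 0.7.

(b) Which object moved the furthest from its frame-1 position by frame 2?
the cyan pentagon

(moved 3.6; next 2.2)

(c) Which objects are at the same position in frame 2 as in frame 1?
none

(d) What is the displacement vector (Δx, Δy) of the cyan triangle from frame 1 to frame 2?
(-0.9, 0.1)

The cyan triangle was at (8.9, 5.5) in frame 1 and (8.0, 5.6) in frame 2.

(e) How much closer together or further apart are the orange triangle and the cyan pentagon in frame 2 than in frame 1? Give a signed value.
-3.2

Distance in frame 1: 6.1. Distance in frame 2: 2.9.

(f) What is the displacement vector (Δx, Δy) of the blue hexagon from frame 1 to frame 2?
(0.6, 0.8)

The blue hexagon was at (7.4, 3.6) in frame 1 and (8.0, 4.4) in frame 2.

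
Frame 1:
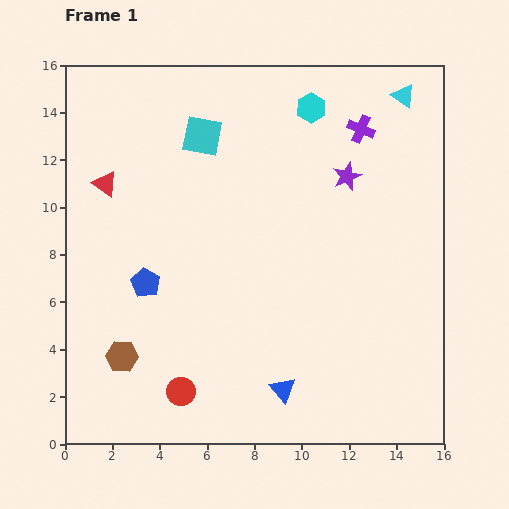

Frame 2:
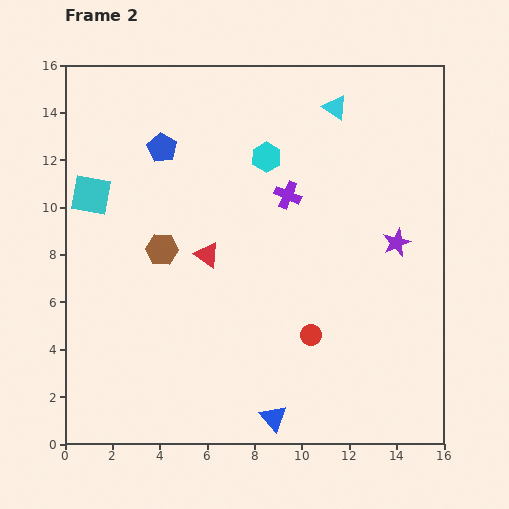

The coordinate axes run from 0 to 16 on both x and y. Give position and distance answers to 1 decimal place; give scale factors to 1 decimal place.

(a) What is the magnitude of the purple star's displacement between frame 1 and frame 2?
3.5

The purple star moved from (11.9, 11.3) to (14.0, 8.5), a distance of √(2.1² + 2.8²) ≈ 3.5.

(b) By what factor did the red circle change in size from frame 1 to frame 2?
0.8×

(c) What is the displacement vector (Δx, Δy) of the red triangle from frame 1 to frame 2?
(4.3, -3.0)

The red triangle was at (1.7, 11.0) in frame 1 and (6.0, 8.0) in frame 2.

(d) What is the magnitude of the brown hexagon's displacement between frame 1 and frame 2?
4.8

The brown hexagon moved from (2.4, 3.7) to (4.1, 8.2), a distance of √(1.7² + 4.5²) ≈ 4.8.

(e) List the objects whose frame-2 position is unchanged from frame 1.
none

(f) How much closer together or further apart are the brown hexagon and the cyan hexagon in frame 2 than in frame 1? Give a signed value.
-7.3

Distance in frame 1: 13.2. Distance in frame 2: 5.9.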